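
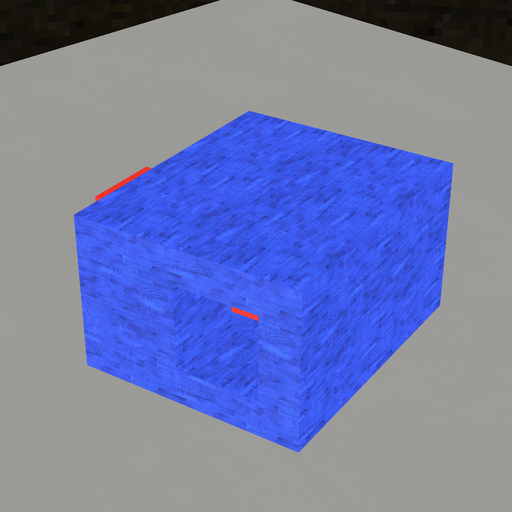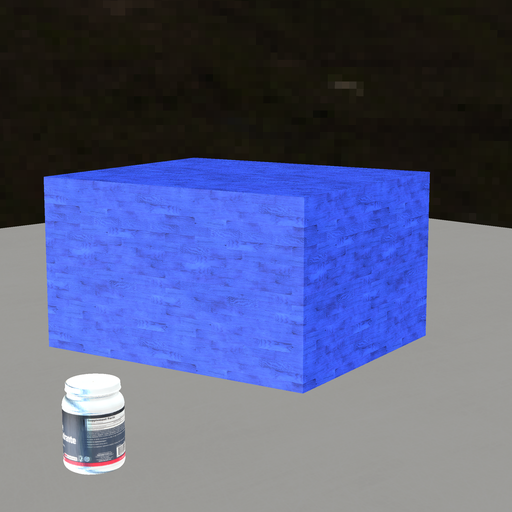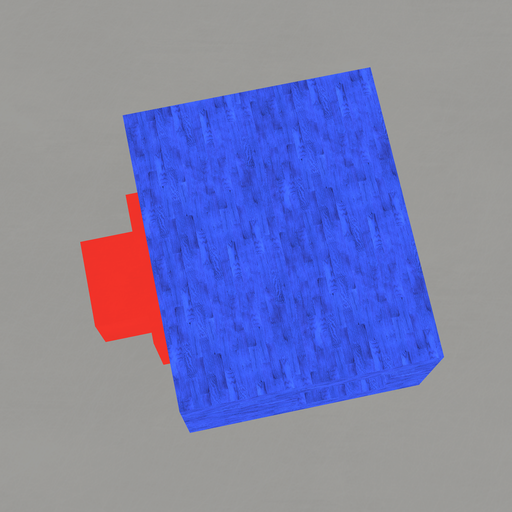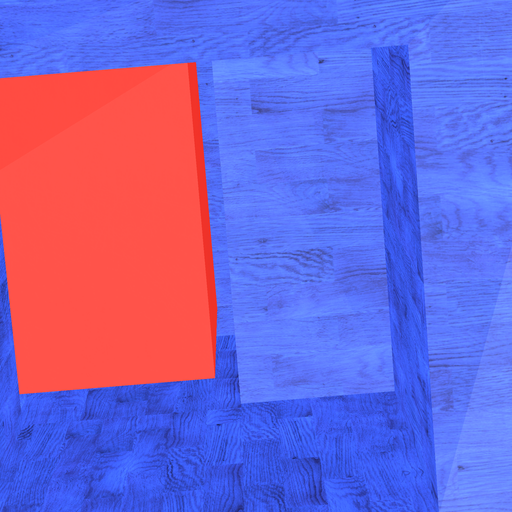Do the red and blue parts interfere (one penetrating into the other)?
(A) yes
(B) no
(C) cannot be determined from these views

(B) no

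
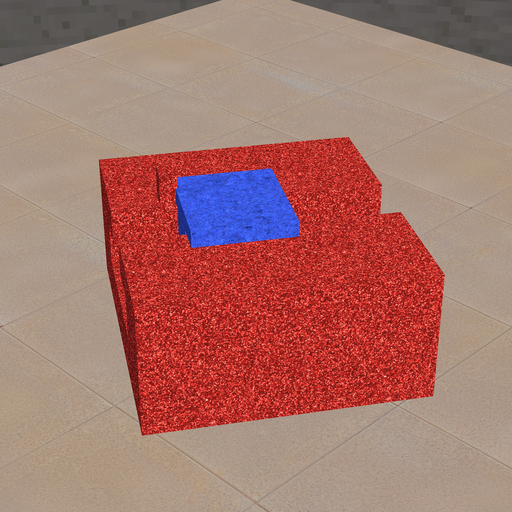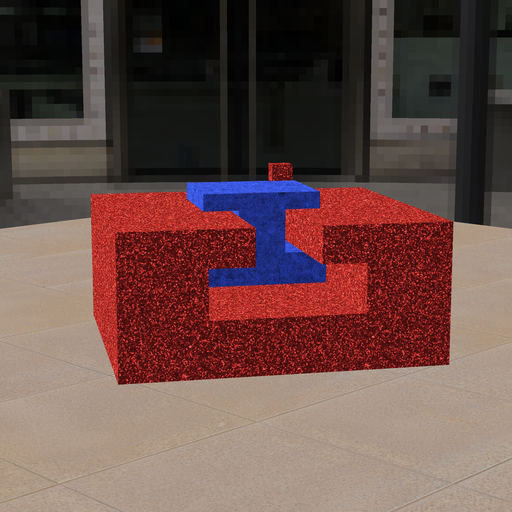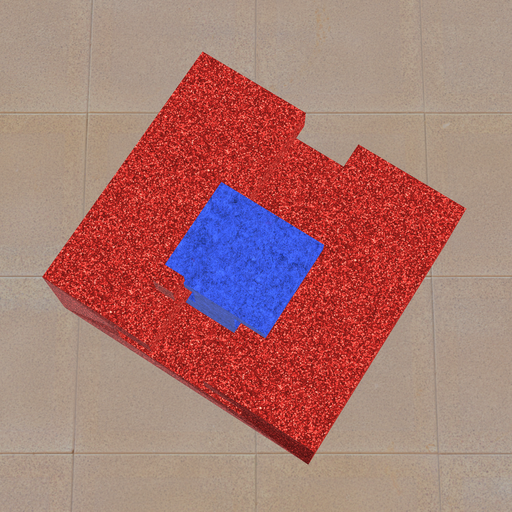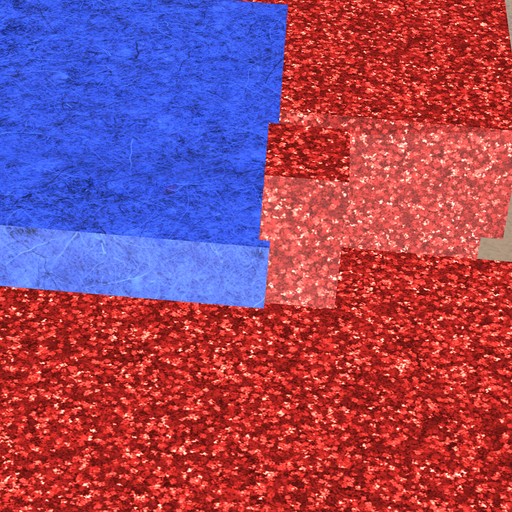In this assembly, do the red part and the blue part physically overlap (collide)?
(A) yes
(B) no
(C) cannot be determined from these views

(A) yes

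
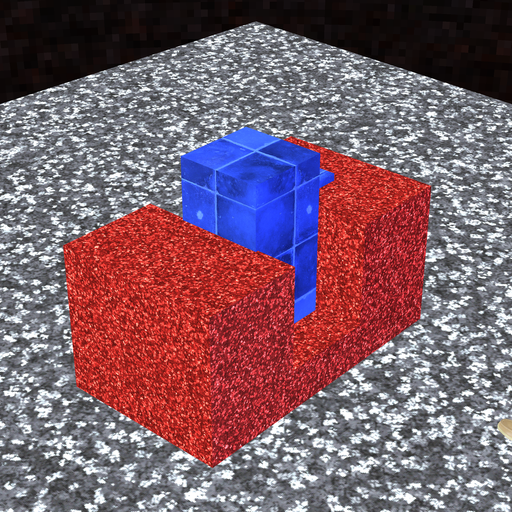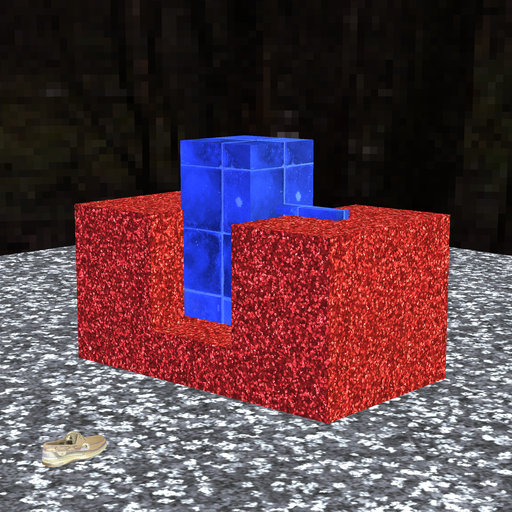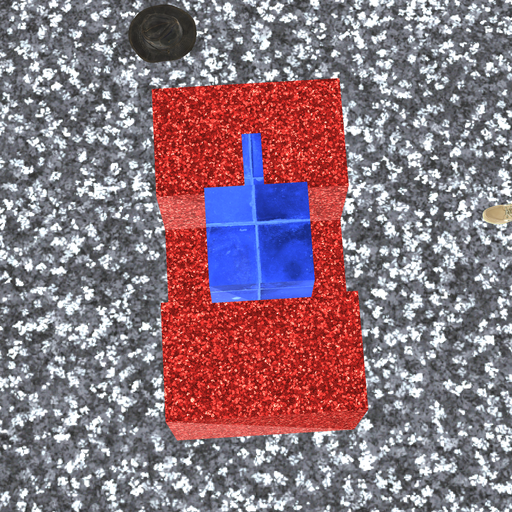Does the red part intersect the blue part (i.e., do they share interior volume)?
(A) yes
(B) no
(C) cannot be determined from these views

(C) cannot be determined from these views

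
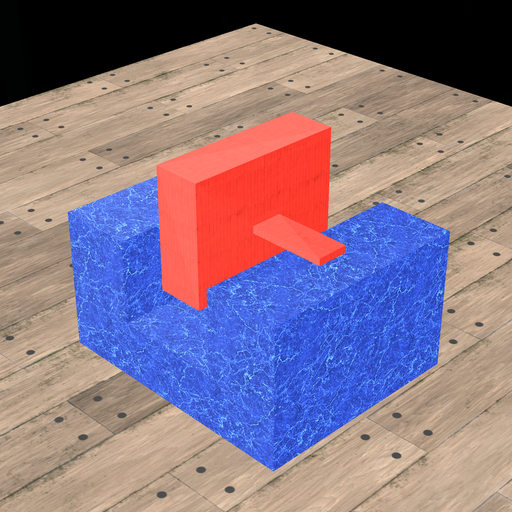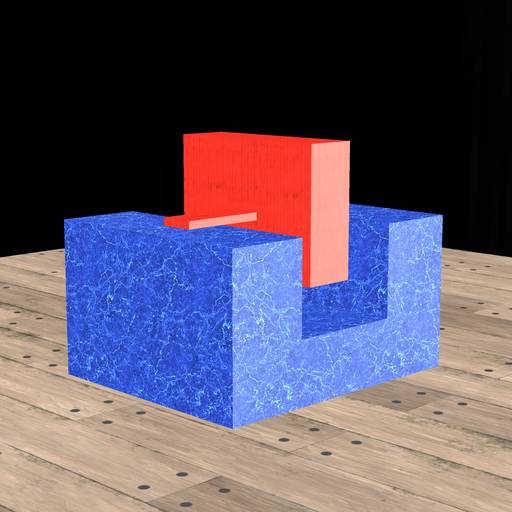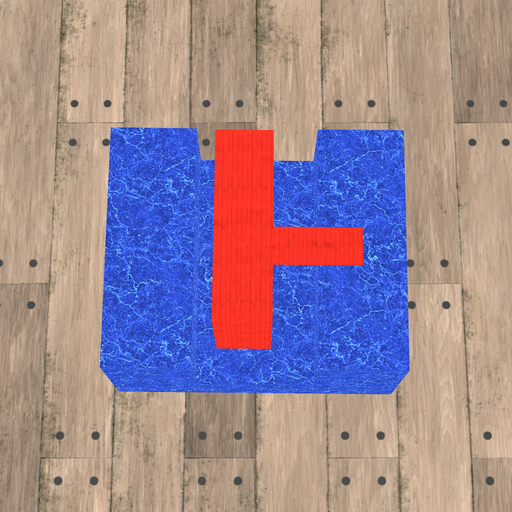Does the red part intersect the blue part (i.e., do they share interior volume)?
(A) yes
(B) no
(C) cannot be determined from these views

(B) no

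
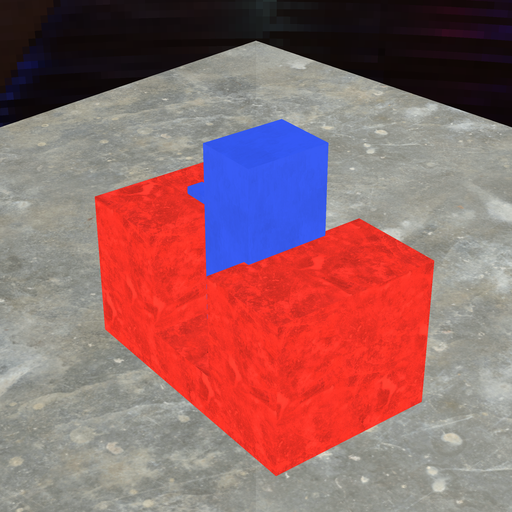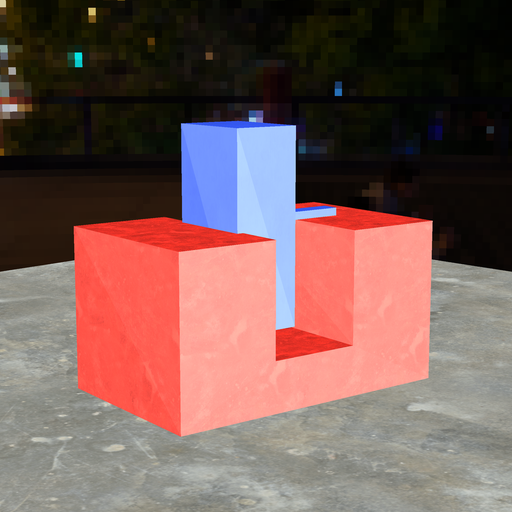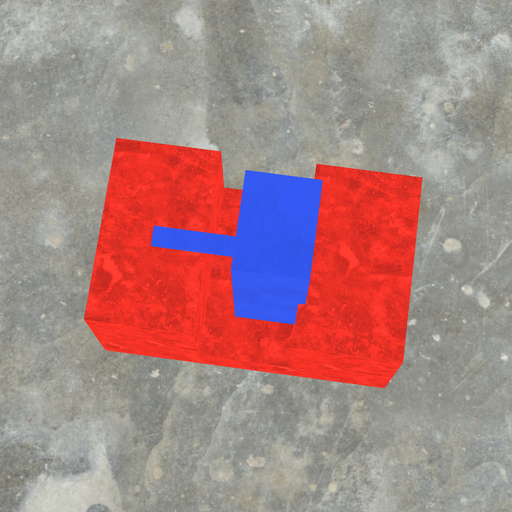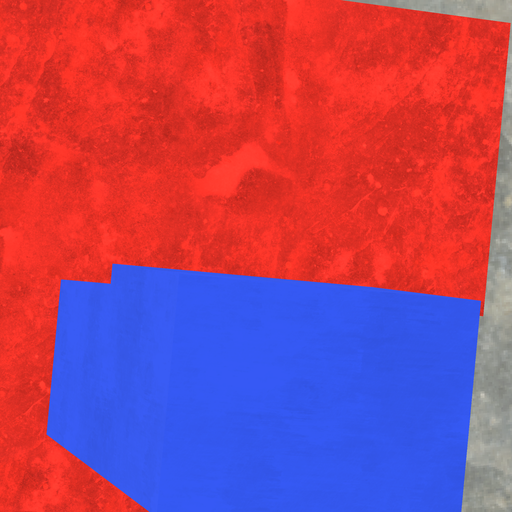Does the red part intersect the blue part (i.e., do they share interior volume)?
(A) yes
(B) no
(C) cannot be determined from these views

(A) yes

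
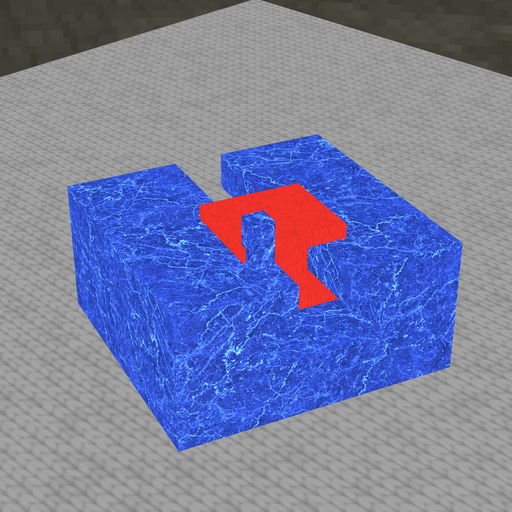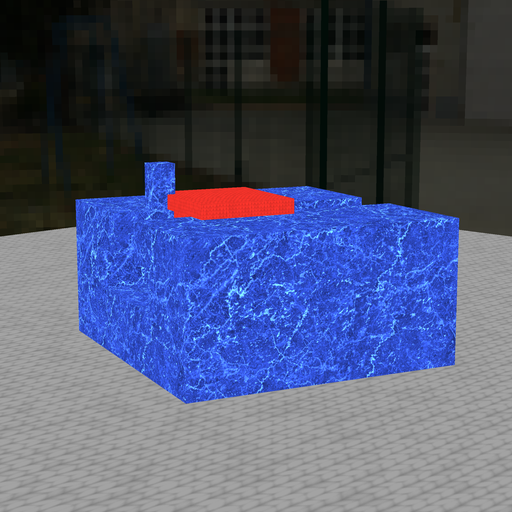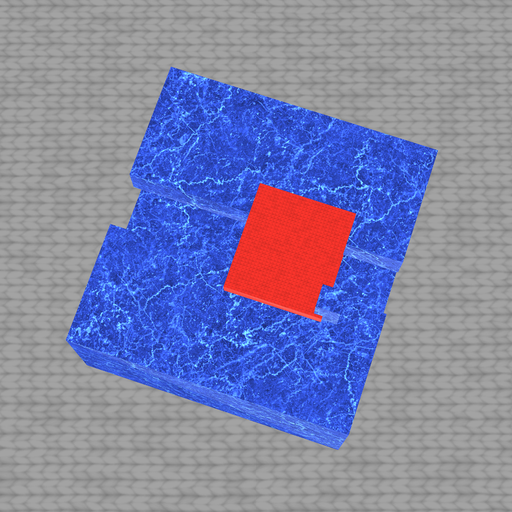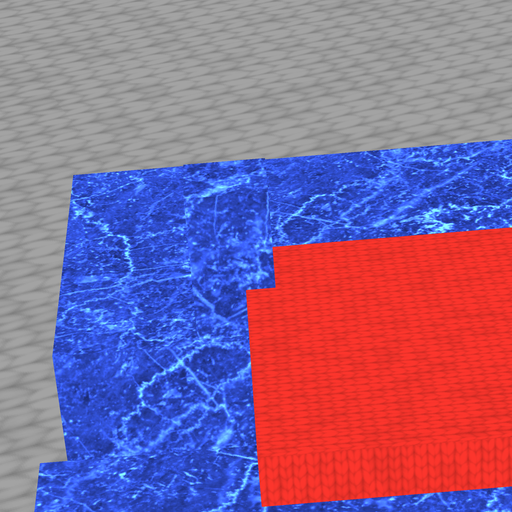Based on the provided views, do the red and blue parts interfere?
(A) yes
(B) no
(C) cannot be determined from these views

(A) yes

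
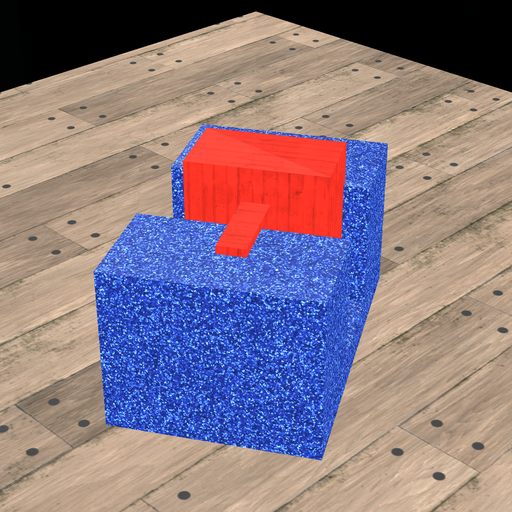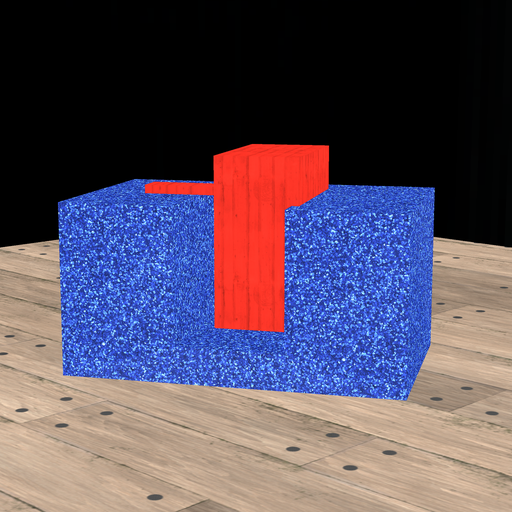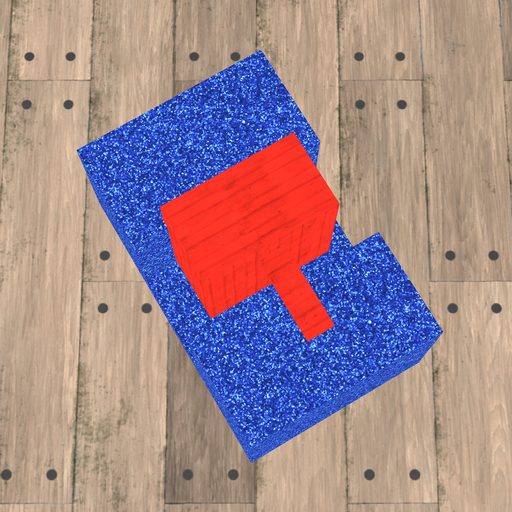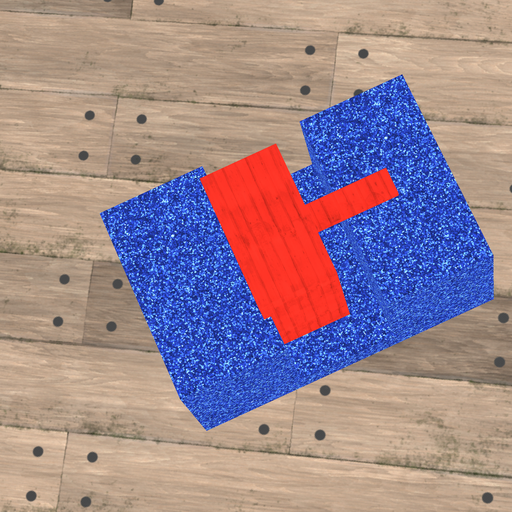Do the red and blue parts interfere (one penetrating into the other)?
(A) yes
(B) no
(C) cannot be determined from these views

(A) yes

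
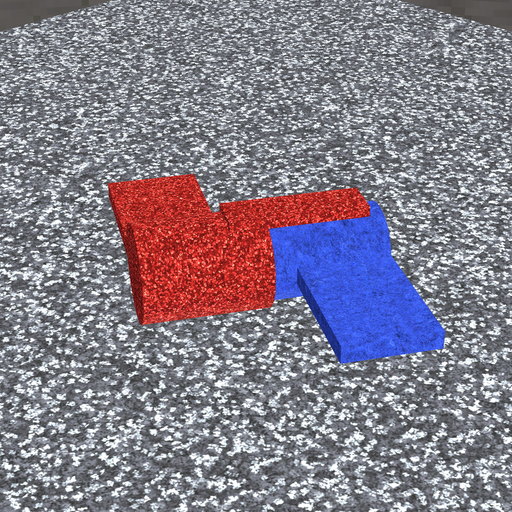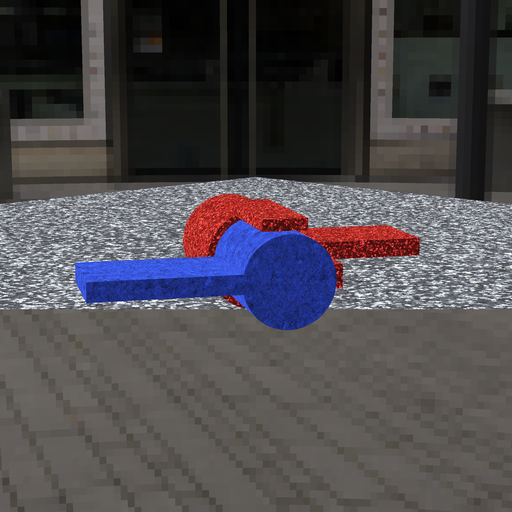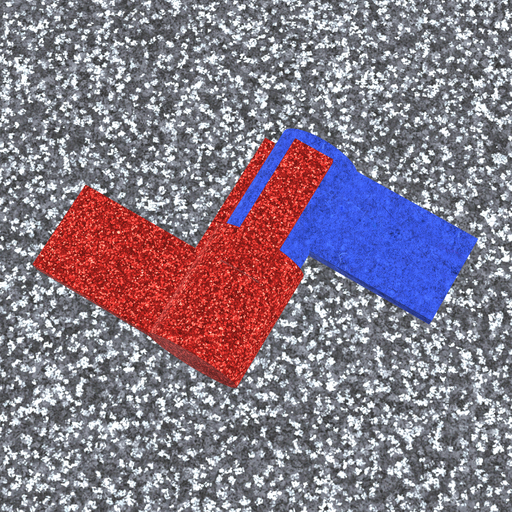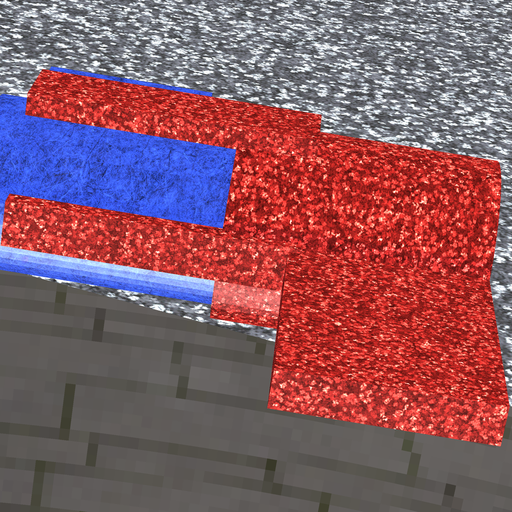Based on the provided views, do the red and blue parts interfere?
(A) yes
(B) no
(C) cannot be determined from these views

(A) yes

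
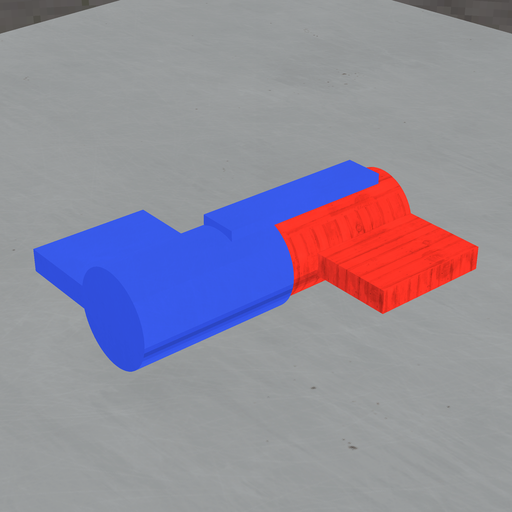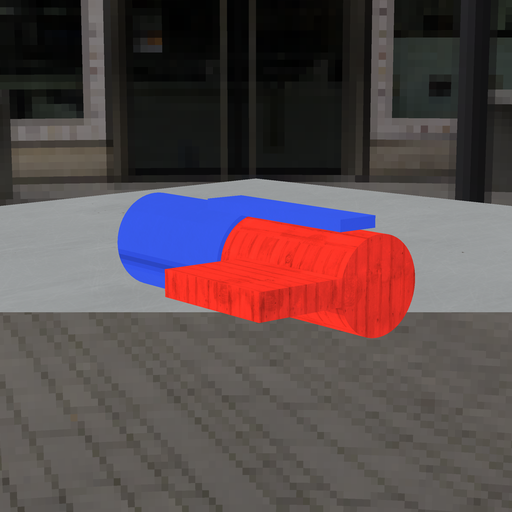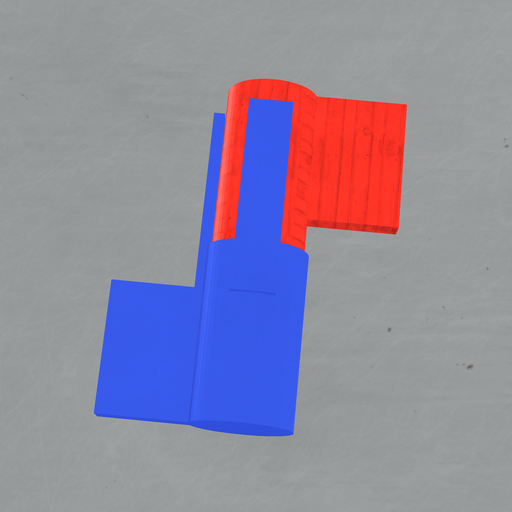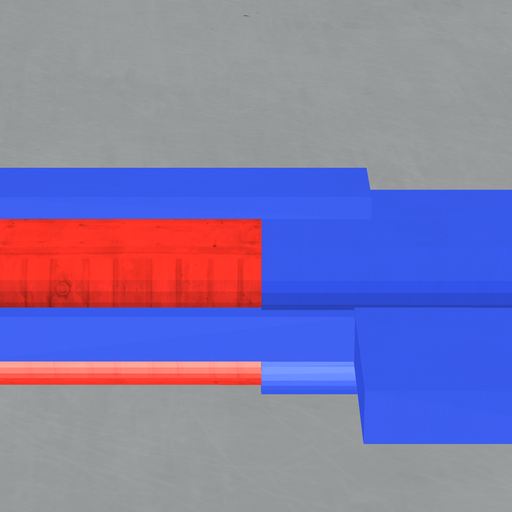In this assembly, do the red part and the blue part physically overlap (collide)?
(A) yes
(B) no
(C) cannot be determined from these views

(A) yes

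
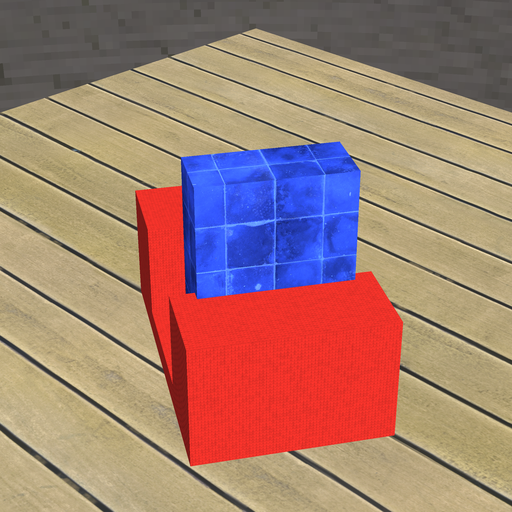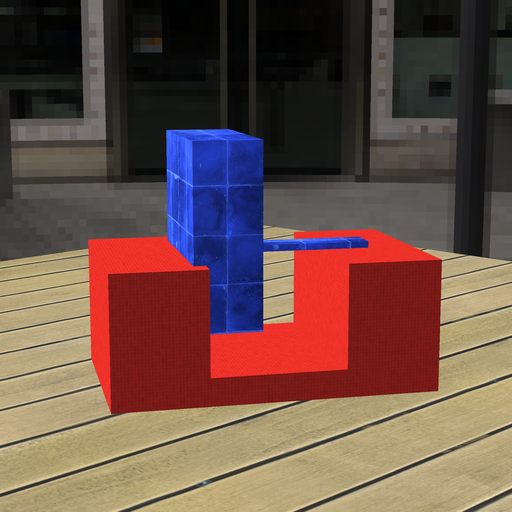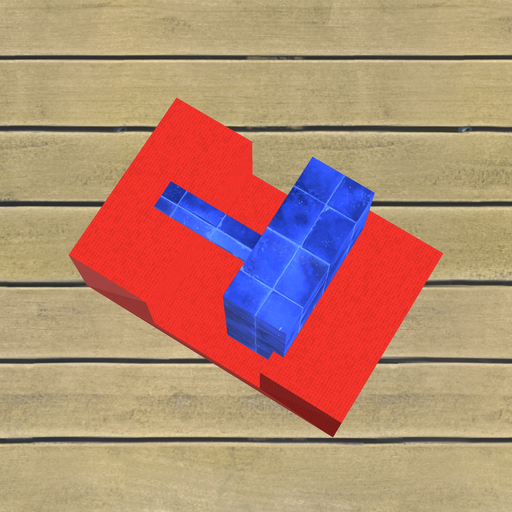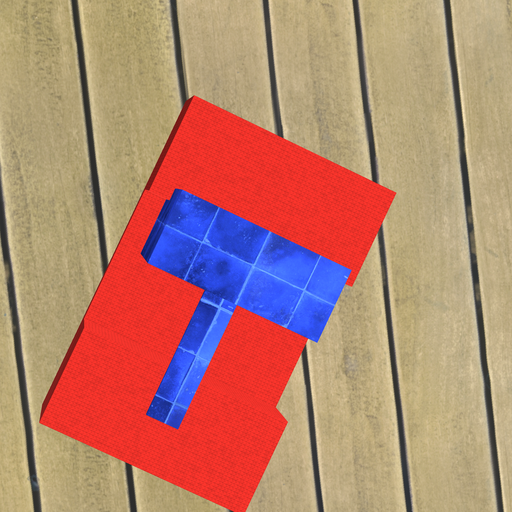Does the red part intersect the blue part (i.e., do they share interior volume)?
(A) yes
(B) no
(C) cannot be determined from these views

(A) yes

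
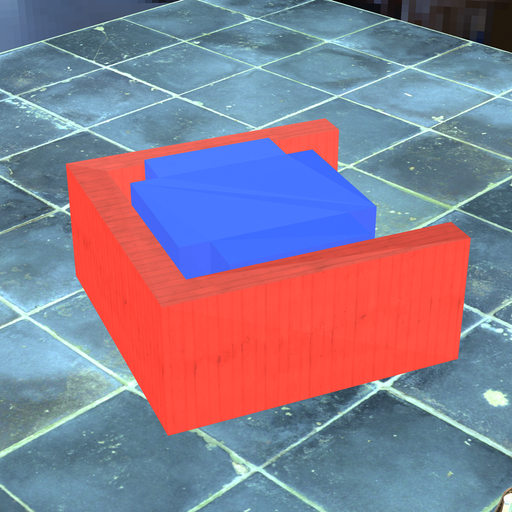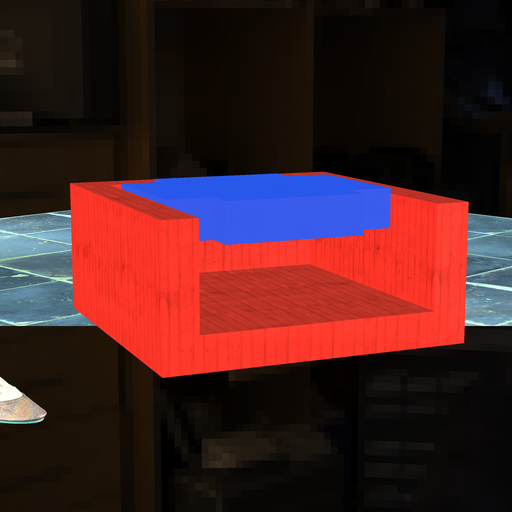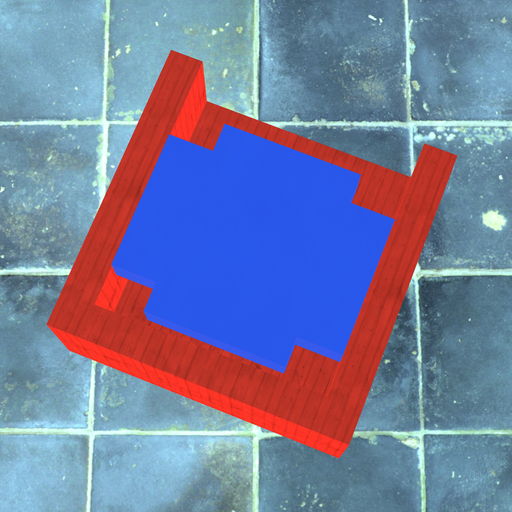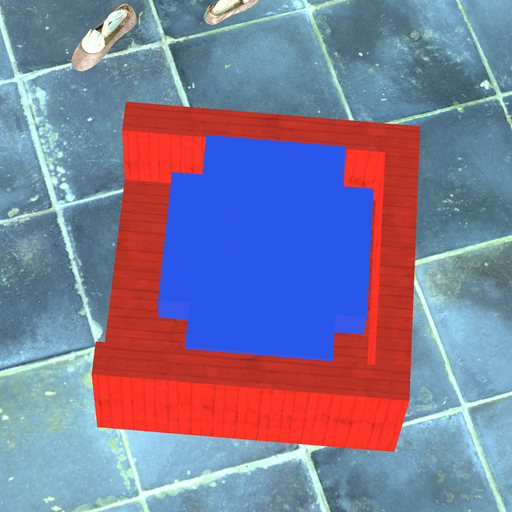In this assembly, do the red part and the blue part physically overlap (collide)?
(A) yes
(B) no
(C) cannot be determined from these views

(B) no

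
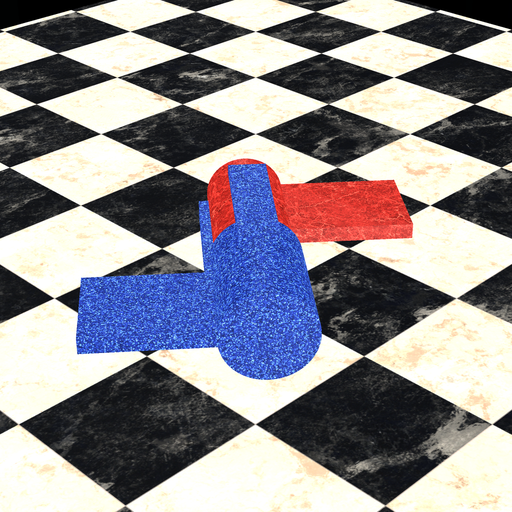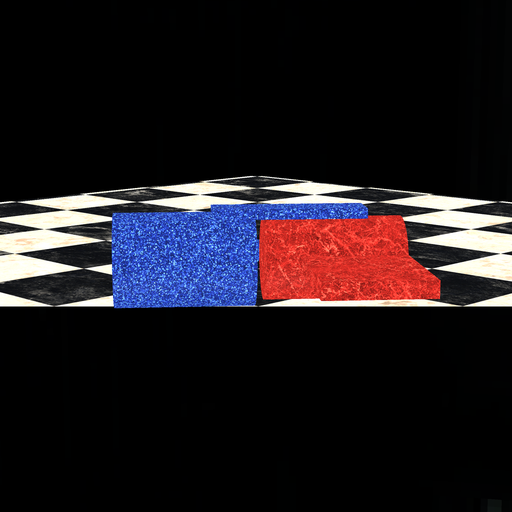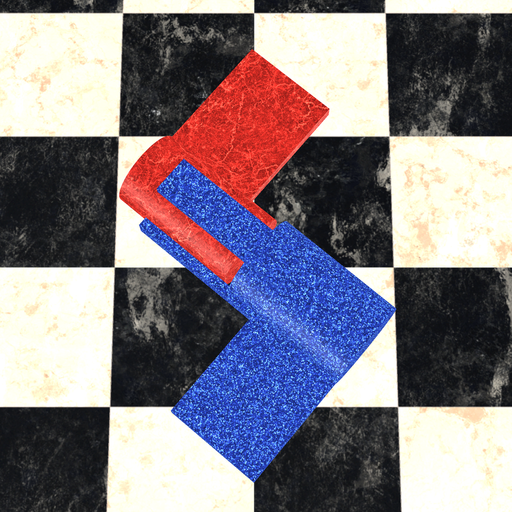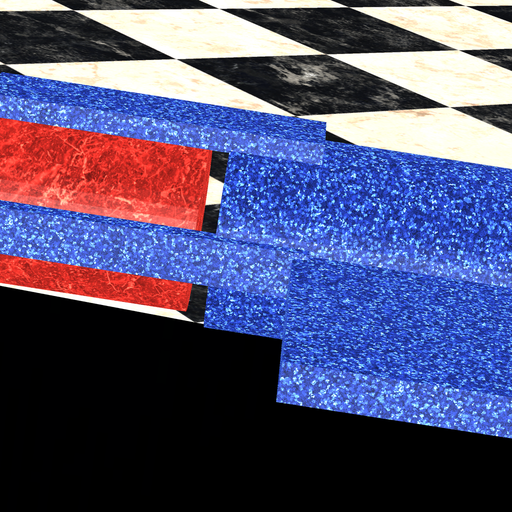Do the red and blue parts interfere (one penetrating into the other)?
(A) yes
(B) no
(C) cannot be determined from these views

(B) no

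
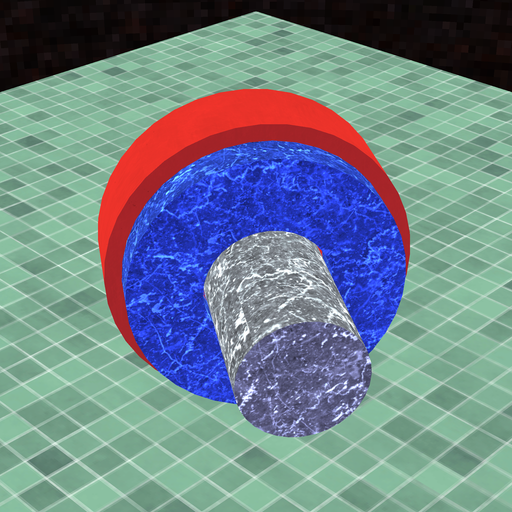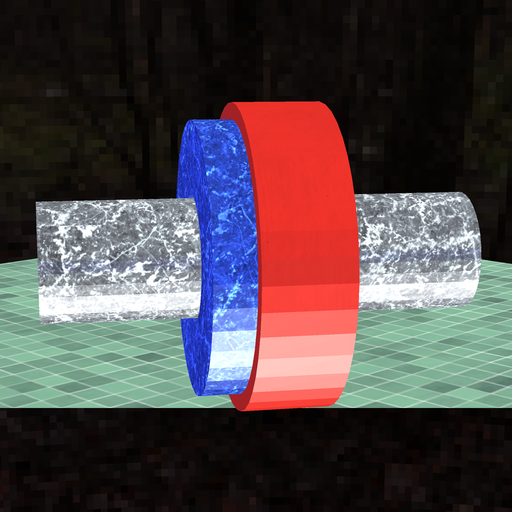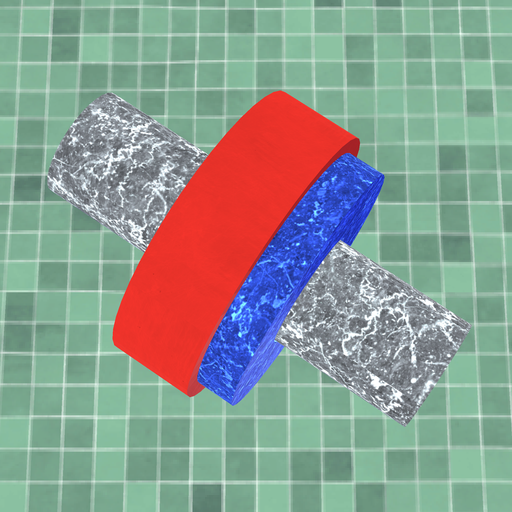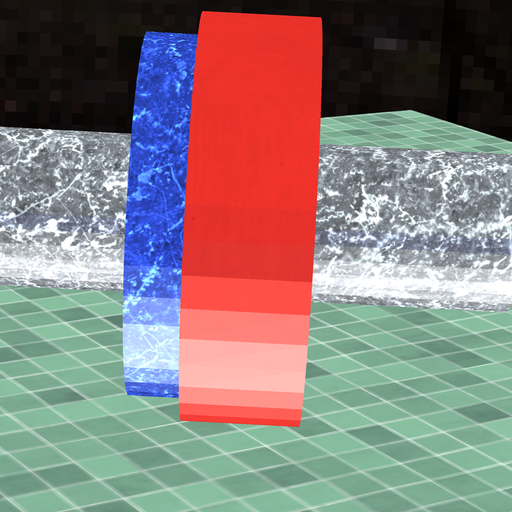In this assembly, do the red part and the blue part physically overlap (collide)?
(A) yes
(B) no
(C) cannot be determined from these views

(A) yes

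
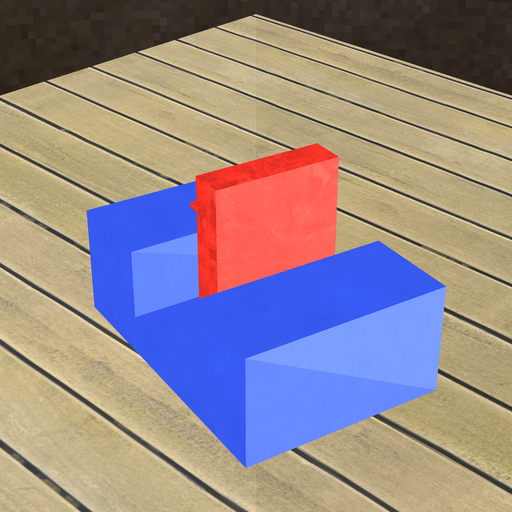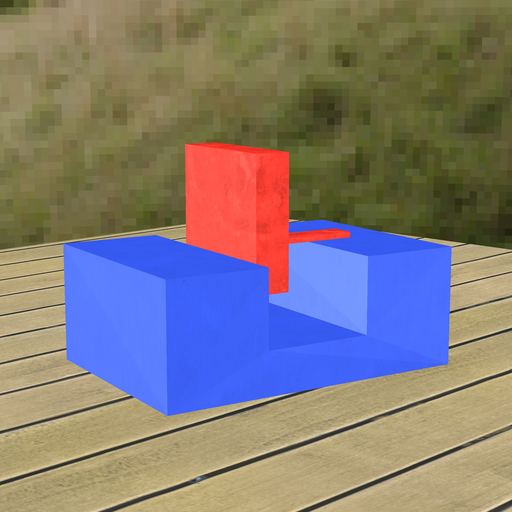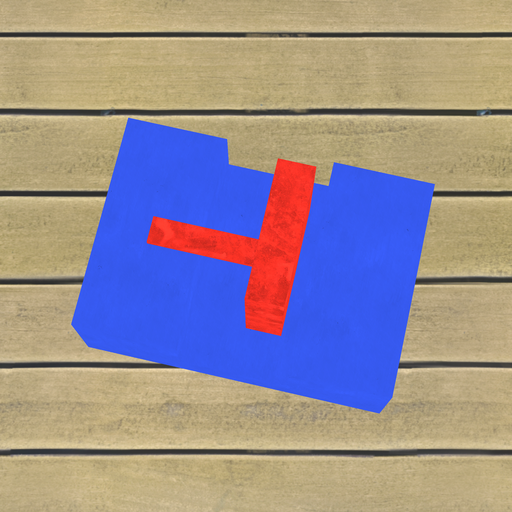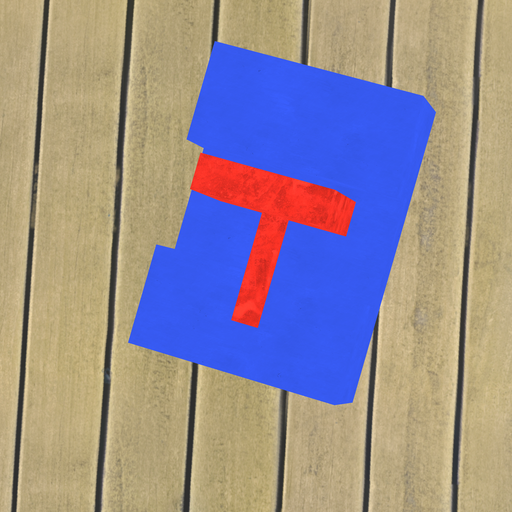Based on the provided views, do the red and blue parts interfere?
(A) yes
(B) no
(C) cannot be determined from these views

(B) no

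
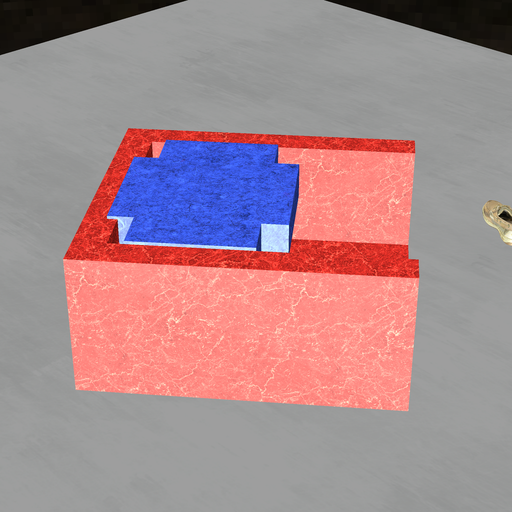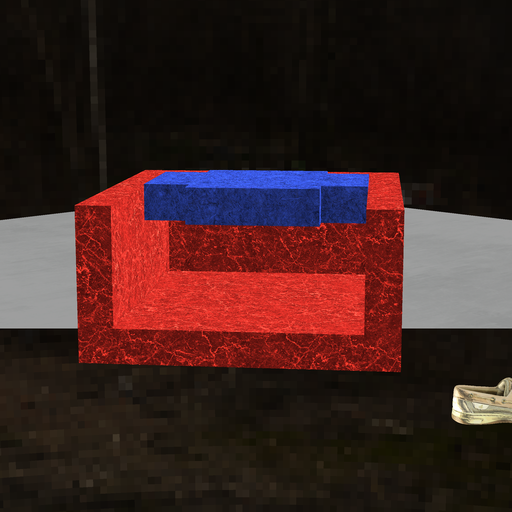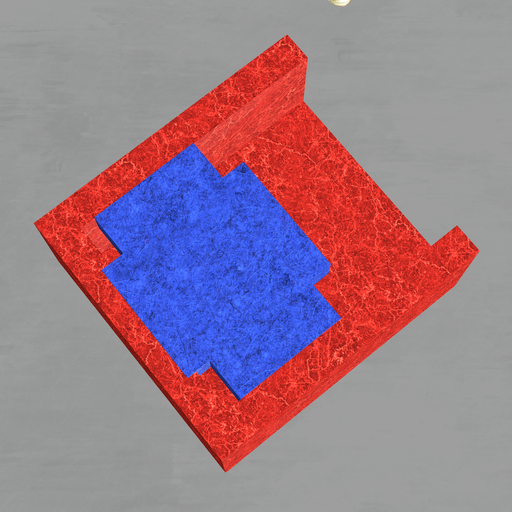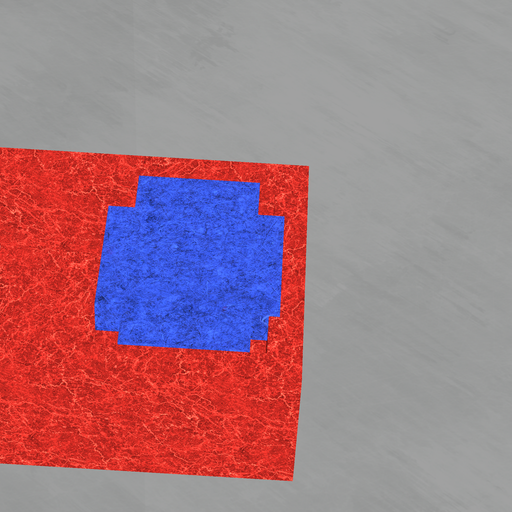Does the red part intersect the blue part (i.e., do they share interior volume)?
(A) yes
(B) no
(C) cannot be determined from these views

(A) yes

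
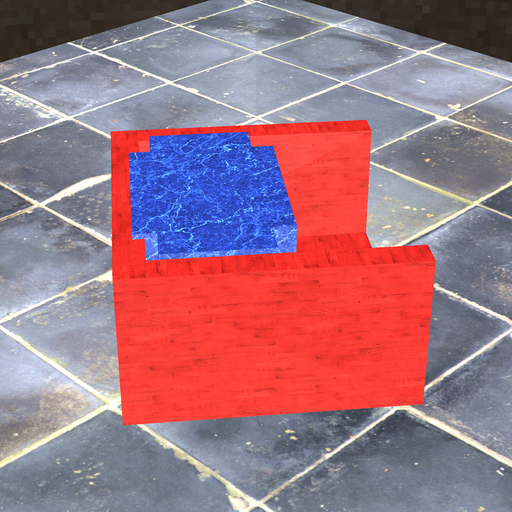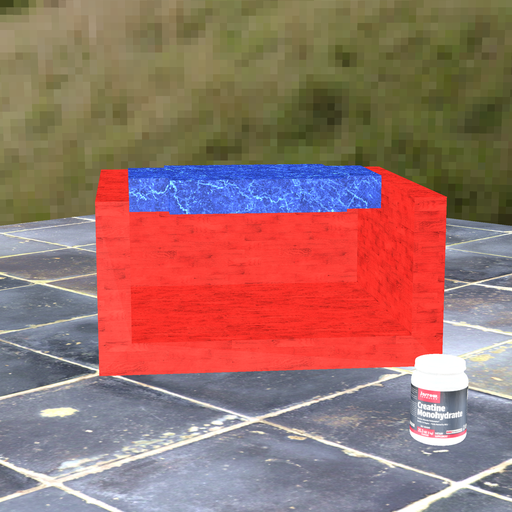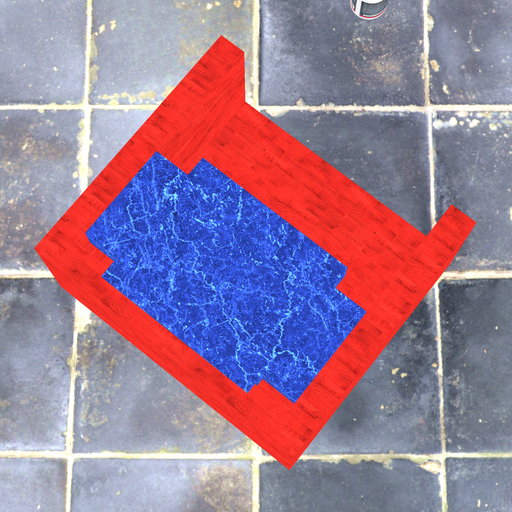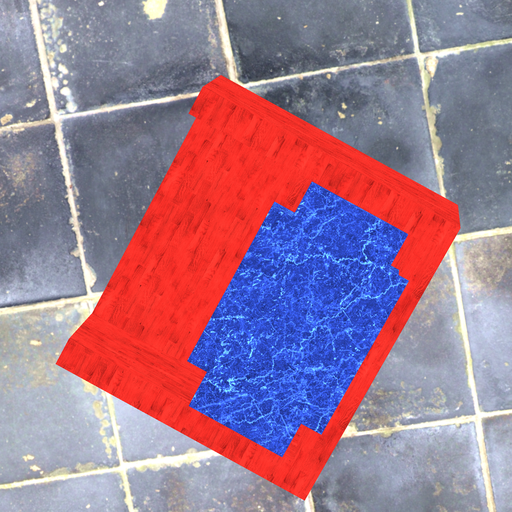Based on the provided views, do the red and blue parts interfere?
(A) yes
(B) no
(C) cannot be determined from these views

(A) yes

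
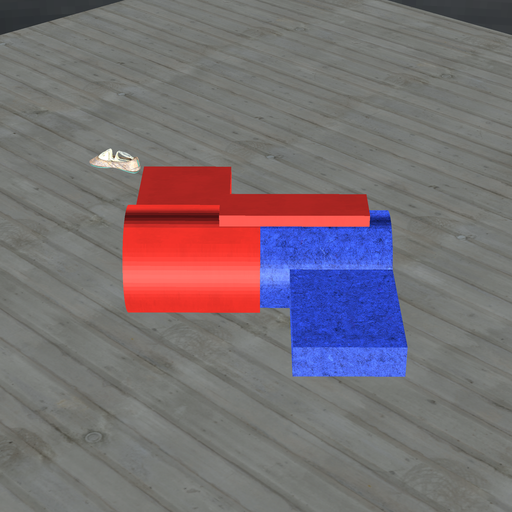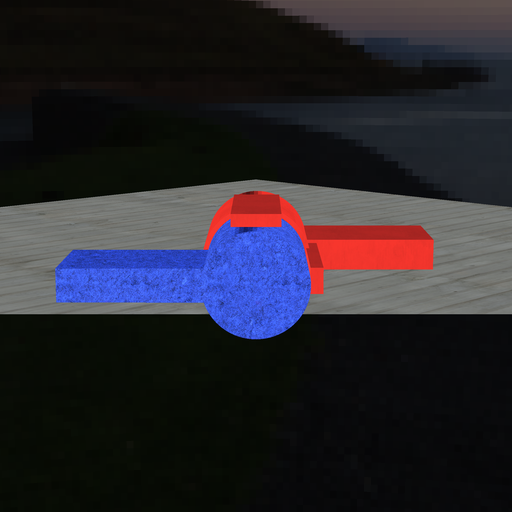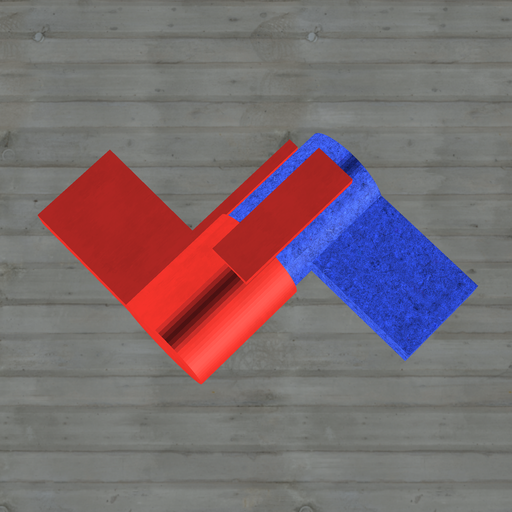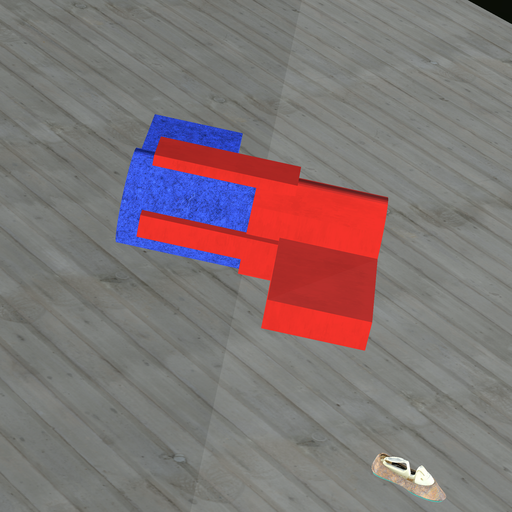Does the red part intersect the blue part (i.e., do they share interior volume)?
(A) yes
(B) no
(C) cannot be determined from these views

(A) yes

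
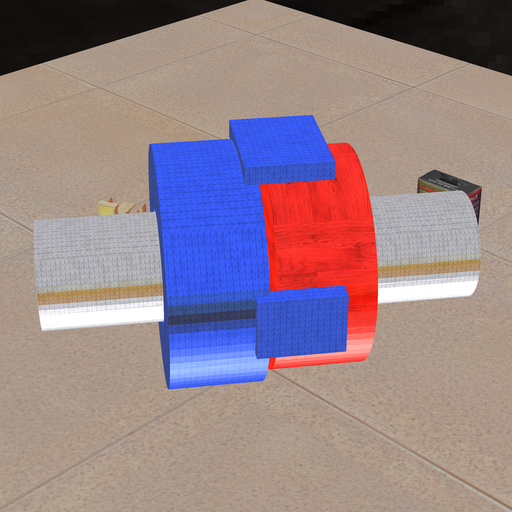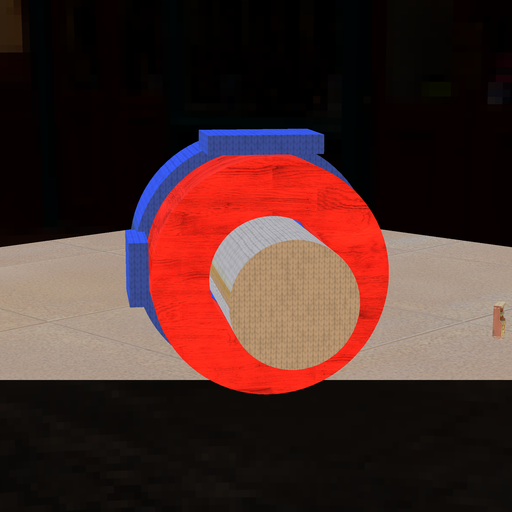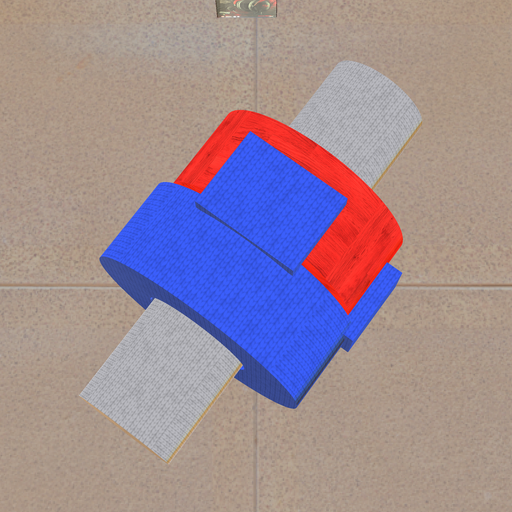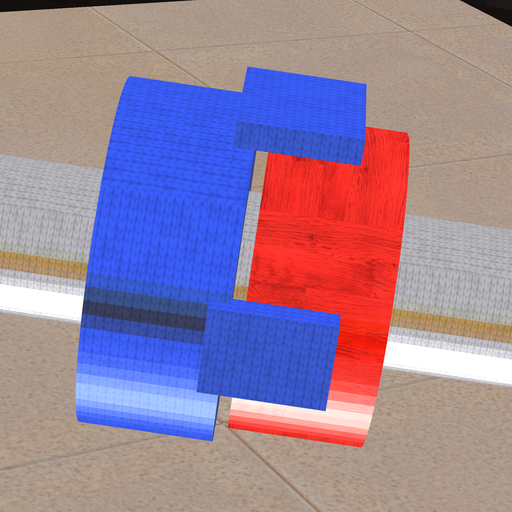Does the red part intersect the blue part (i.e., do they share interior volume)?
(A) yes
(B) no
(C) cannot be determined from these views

(B) no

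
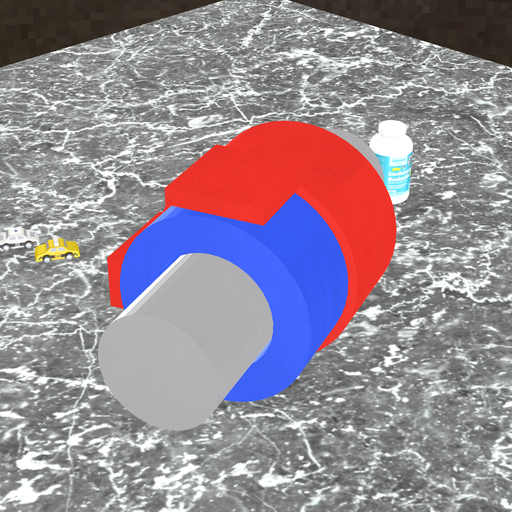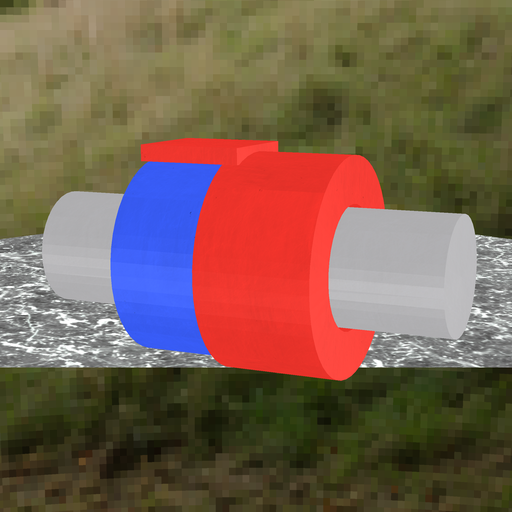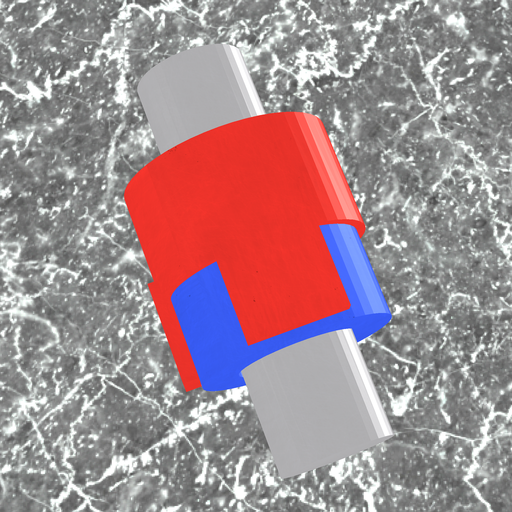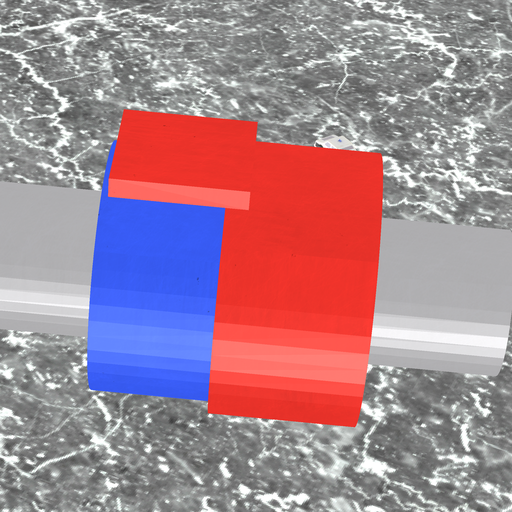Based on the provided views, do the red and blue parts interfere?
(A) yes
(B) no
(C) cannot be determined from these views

(A) yes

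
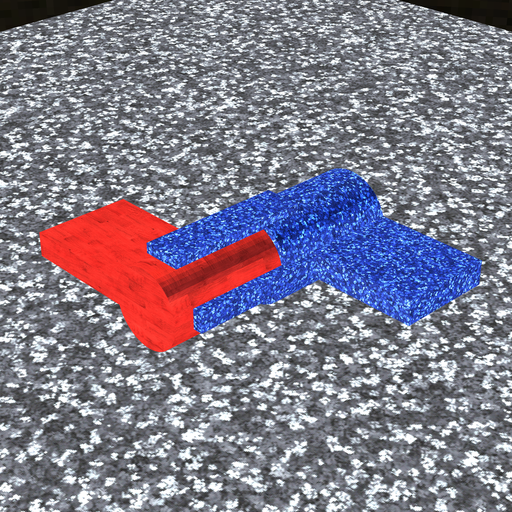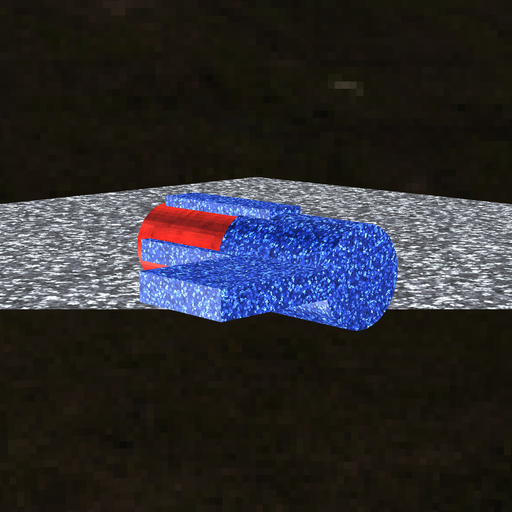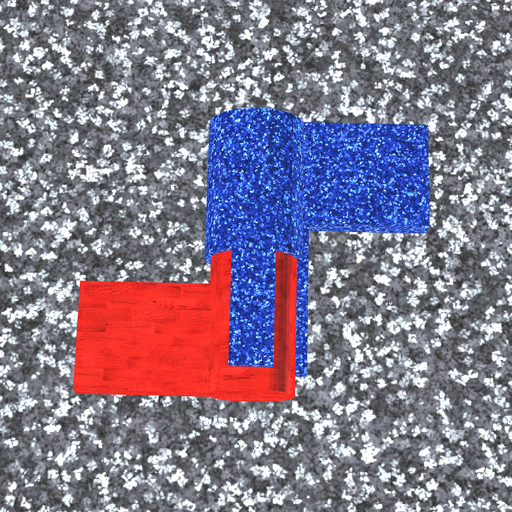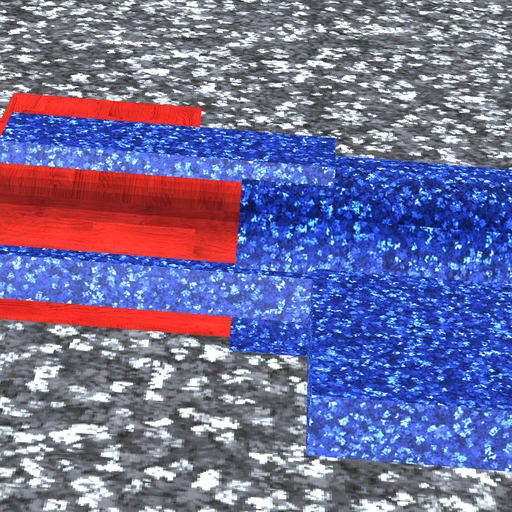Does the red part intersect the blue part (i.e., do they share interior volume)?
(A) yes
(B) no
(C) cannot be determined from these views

(A) yes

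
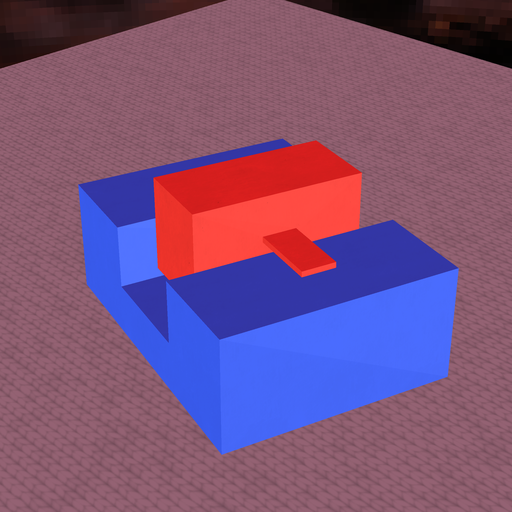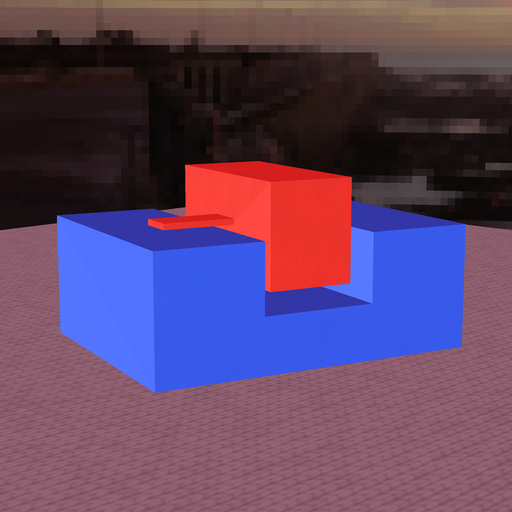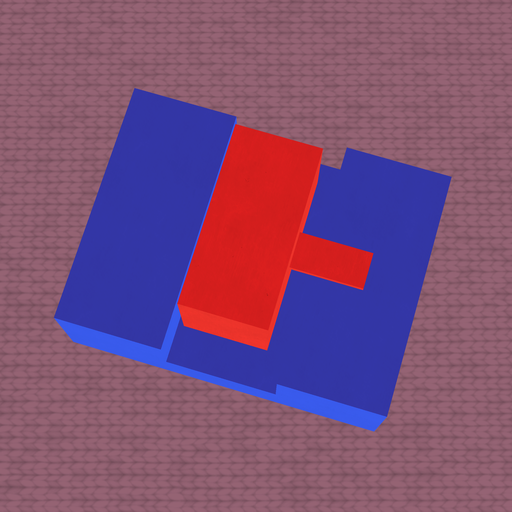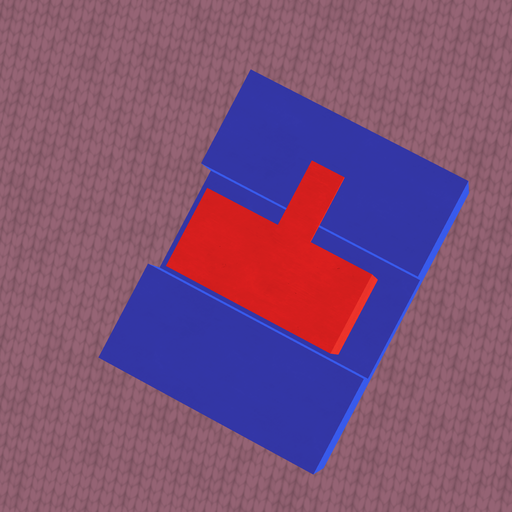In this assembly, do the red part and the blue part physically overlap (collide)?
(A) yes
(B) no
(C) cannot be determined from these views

(B) no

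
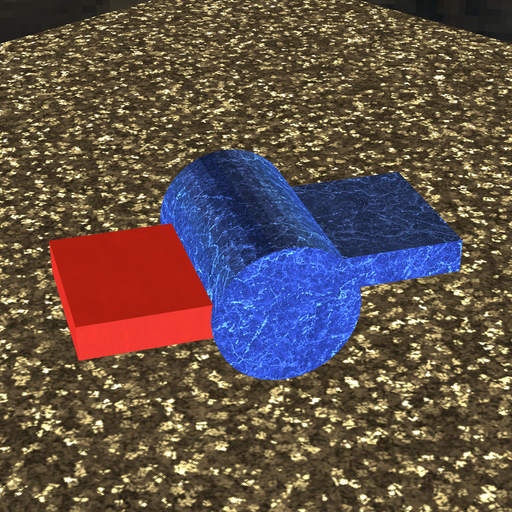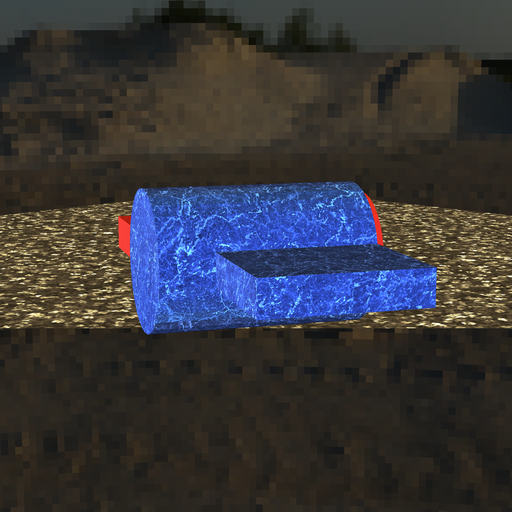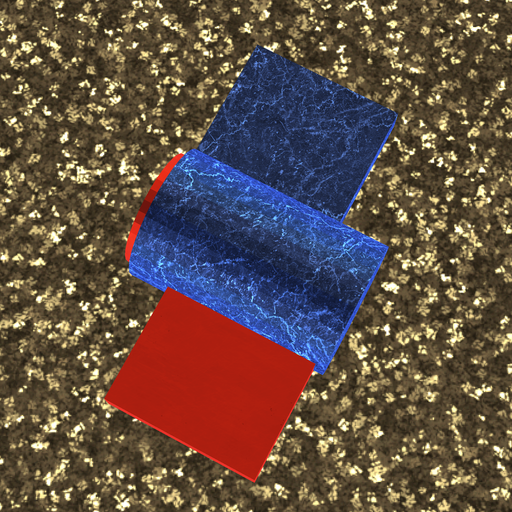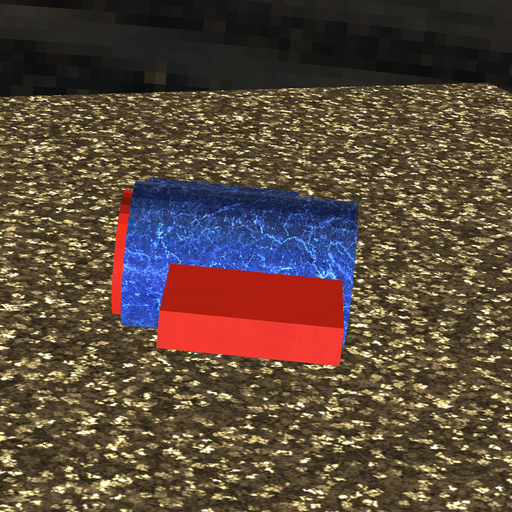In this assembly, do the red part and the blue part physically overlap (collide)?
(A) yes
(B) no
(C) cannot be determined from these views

(A) yes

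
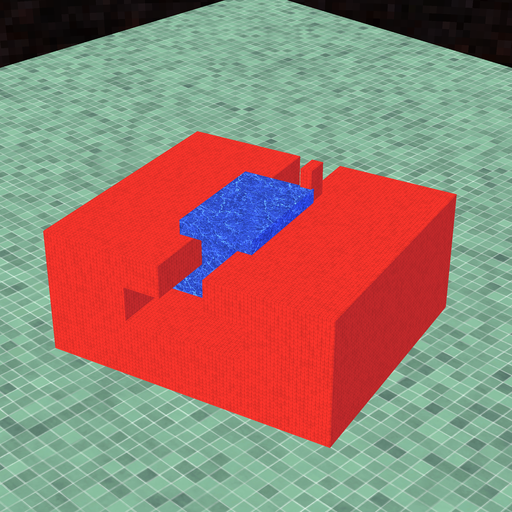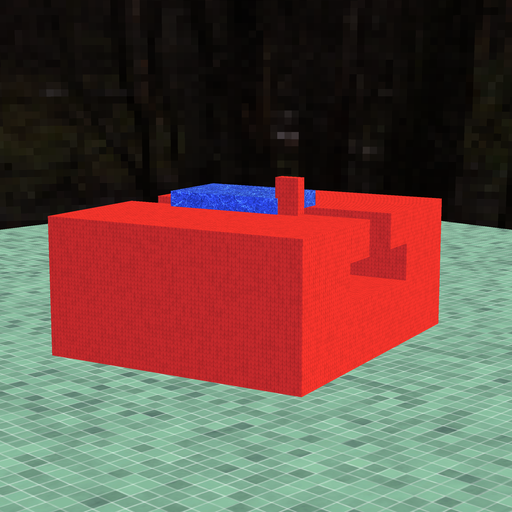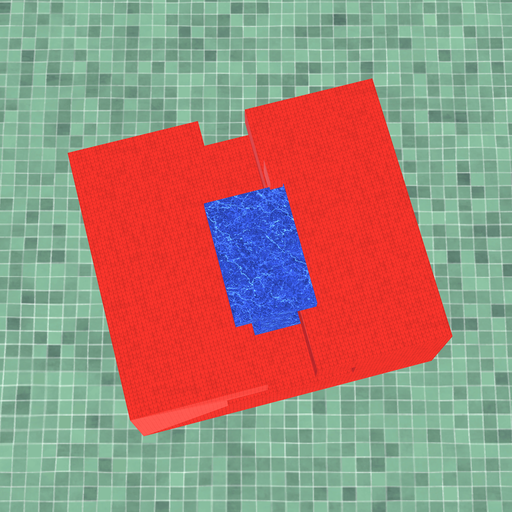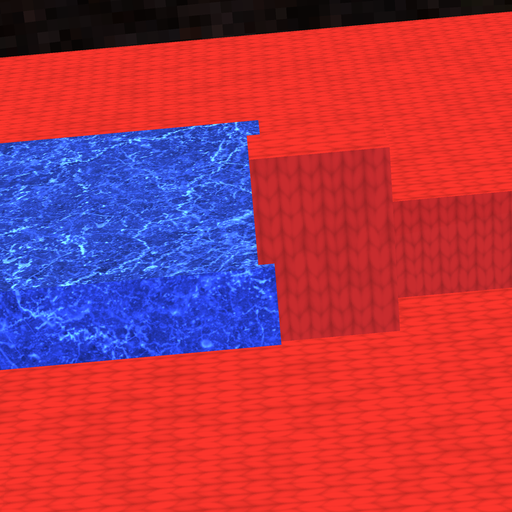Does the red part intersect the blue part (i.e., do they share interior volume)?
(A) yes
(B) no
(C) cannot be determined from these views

(A) yes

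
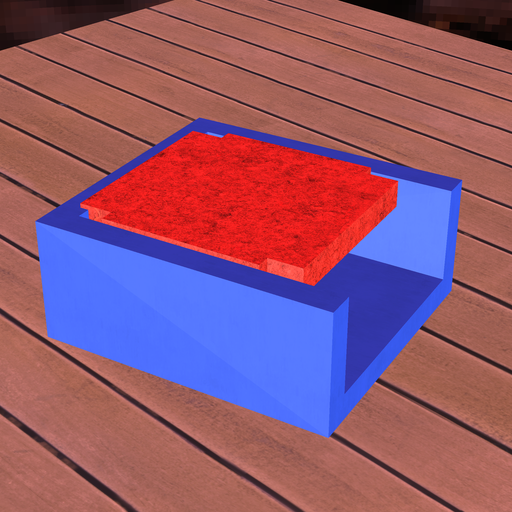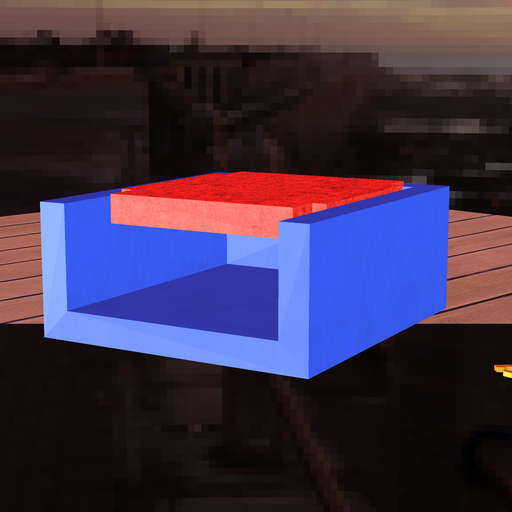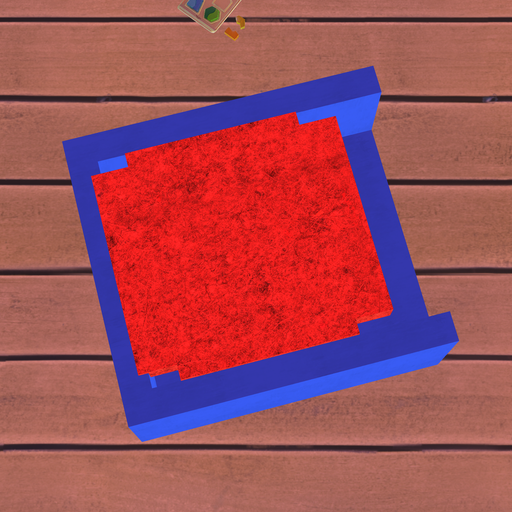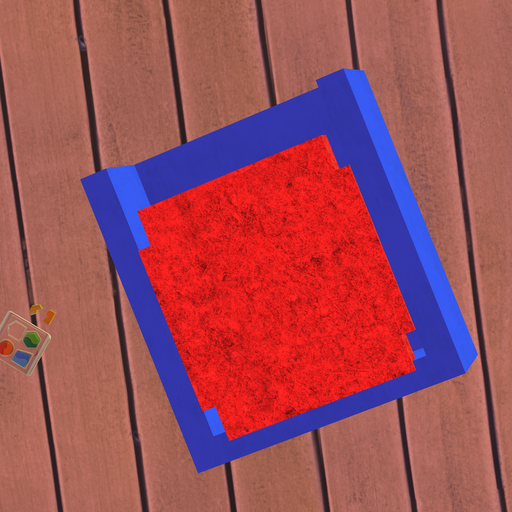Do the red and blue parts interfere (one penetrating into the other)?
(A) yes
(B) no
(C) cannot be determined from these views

(A) yes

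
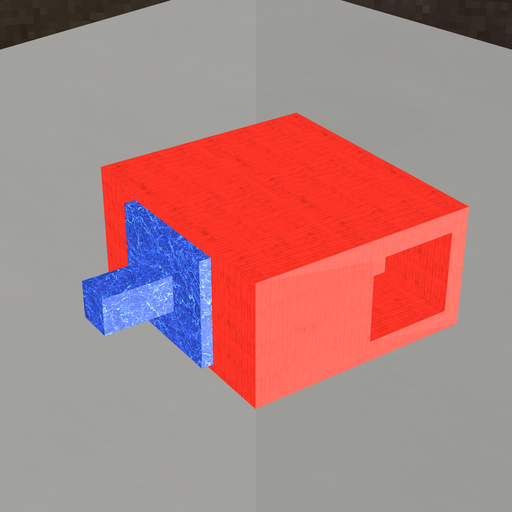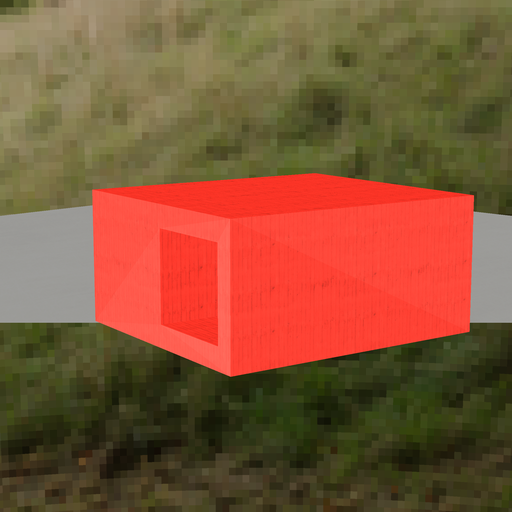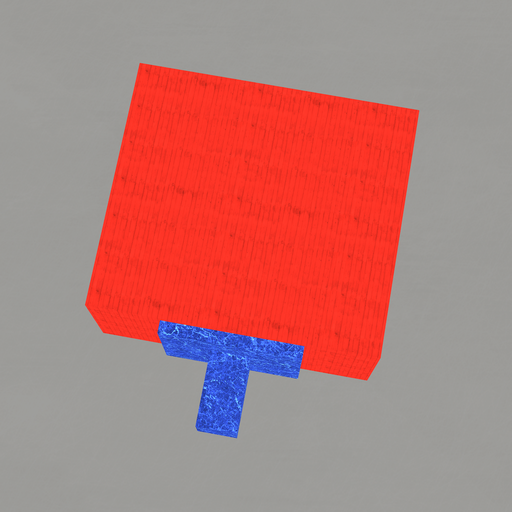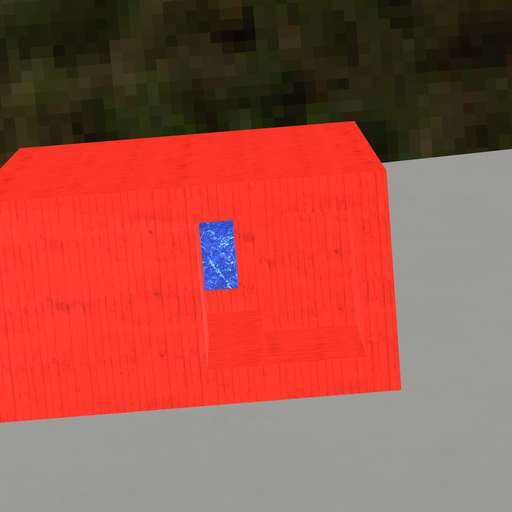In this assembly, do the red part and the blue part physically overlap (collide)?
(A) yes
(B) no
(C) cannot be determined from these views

(B) no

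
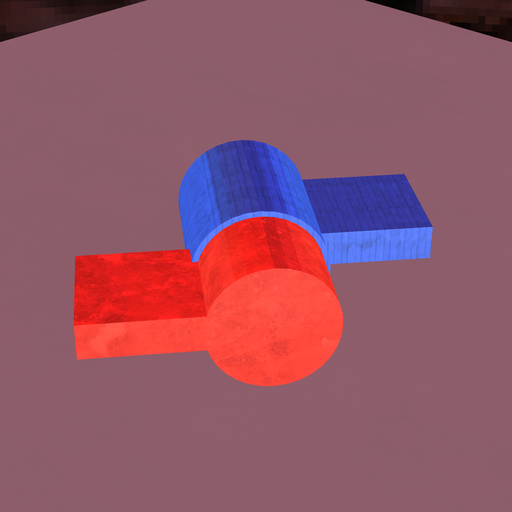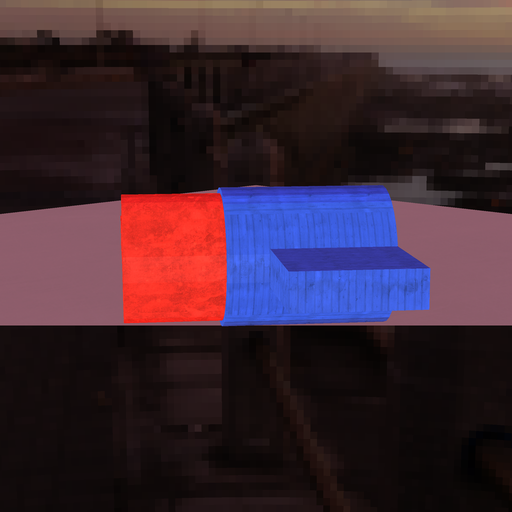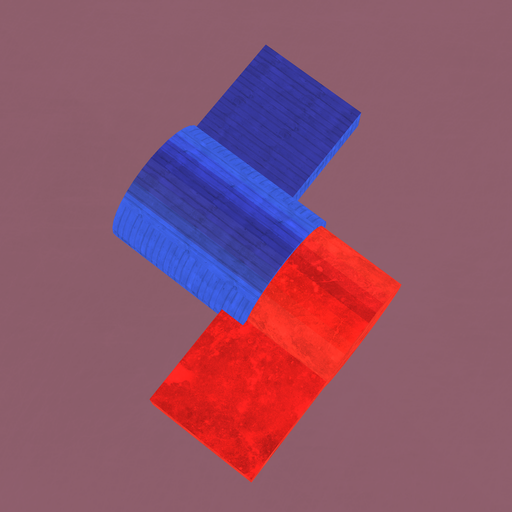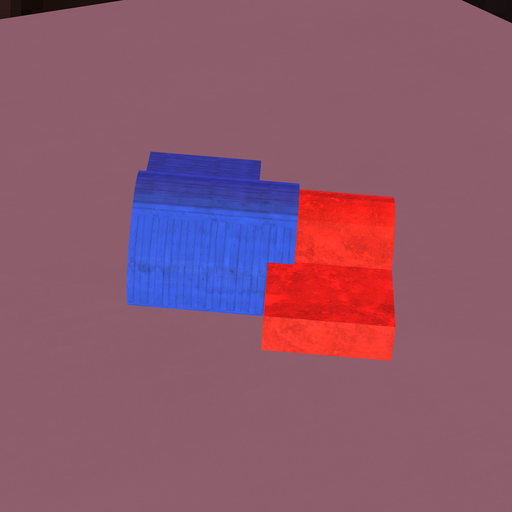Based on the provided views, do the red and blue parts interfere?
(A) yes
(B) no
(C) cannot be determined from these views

(A) yes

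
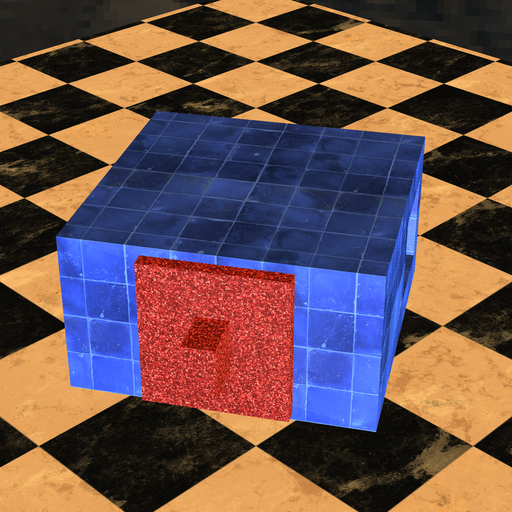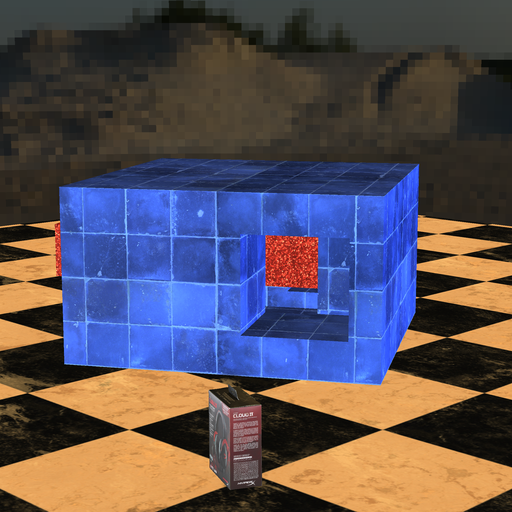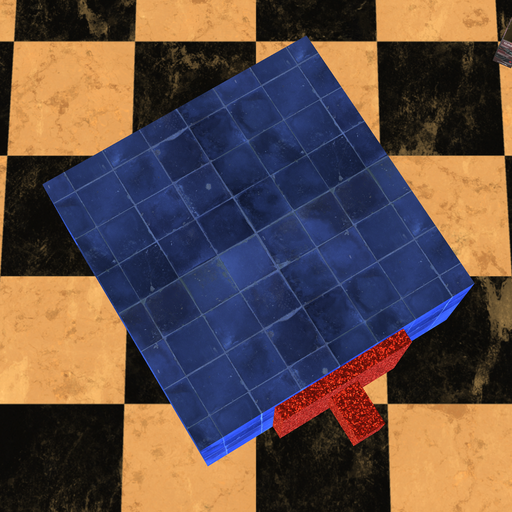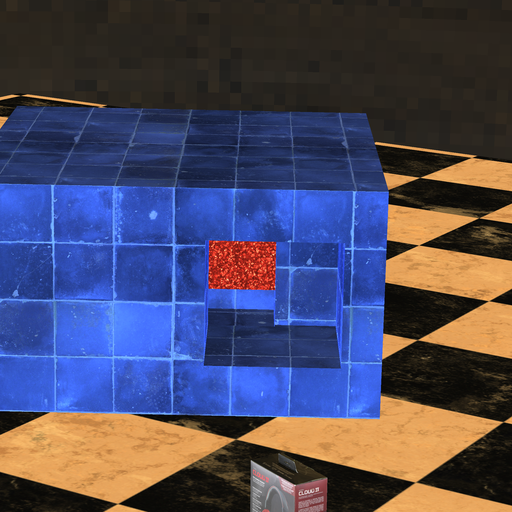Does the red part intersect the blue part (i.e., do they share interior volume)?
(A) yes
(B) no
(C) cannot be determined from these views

(A) yes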